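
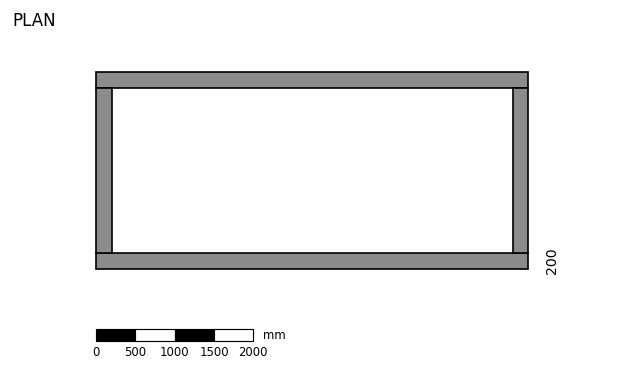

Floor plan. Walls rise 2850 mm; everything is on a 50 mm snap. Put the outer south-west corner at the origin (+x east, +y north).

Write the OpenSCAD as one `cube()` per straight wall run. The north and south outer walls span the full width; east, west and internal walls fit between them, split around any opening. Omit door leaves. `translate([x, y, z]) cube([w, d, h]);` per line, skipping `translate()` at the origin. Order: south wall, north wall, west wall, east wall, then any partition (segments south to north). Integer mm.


cube([5500, 200, 2850]);
translate([0, 2300, 0]) cube([5500, 200, 2850]);
translate([0, 200, 0]) cube([200, 2100, 2850]);
translate([5300, 200, 0]) cube([200, 2100, 2850]);


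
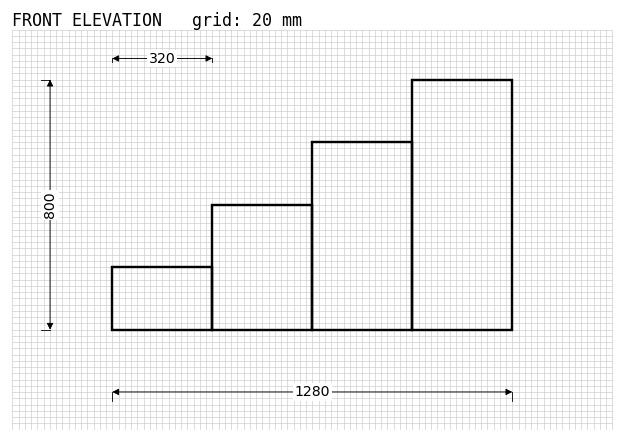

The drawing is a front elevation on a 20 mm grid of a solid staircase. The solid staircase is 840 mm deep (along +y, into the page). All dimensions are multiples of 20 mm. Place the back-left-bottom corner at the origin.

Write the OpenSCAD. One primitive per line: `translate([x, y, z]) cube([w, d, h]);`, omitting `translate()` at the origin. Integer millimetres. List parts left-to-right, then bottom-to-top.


cube([320, 840, 200]);
translate([320, 0, 0]) cube([320, 840, 400]);
translate([640, 0, 0]) cube([320, 840, 600]);
translate([960, 0, 0]) cube([320, 840, 800]);


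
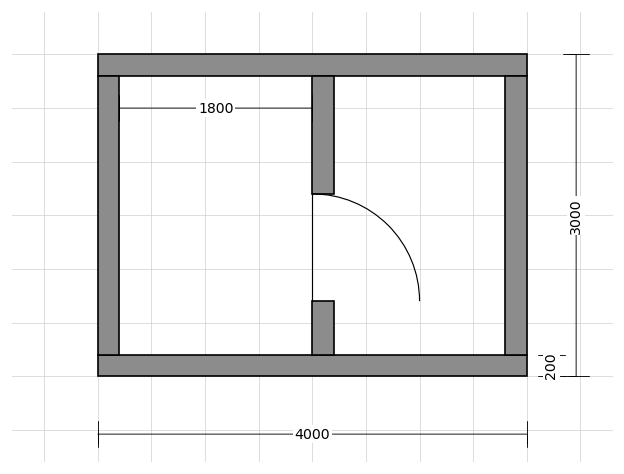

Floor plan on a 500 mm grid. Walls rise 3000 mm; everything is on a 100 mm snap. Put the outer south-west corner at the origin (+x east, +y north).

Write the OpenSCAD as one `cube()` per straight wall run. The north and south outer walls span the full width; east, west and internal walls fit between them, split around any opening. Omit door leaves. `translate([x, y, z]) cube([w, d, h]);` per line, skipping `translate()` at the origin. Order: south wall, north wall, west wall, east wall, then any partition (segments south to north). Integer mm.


cube([4000, 200, 3000]);
translate([0, 2800, 0]) cube([4000, 200, 3000]);
translate([0, 200, 0]) cube([200, 2600, 3000]);
translate([3800, 200, 0]) cube([200, 2600, 3000]);
translate([2000, 200, 0]) cube([200, 500, 3000]);
translate([2000, 1700, 0]) cube([200, 1100, 3000]);


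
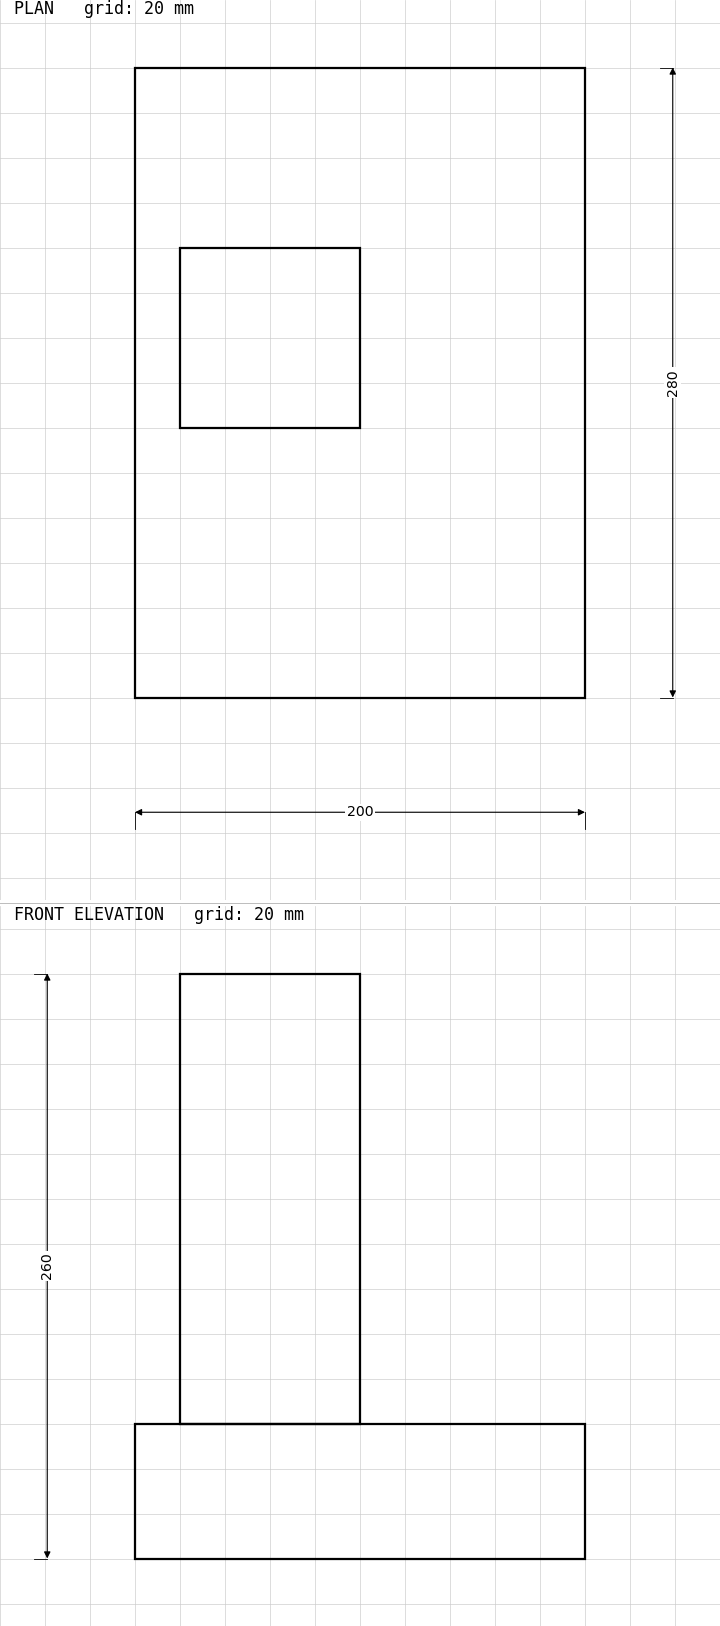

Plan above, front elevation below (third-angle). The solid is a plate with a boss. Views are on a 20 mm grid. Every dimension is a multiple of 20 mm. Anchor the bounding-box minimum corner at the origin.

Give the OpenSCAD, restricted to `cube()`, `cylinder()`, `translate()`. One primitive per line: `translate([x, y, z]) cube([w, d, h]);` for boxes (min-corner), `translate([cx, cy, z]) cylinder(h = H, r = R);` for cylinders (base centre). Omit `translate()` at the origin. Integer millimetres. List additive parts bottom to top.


cube([200, 280, 60]);
translate([20, 120, 60]) cube([80, 80, 200]);


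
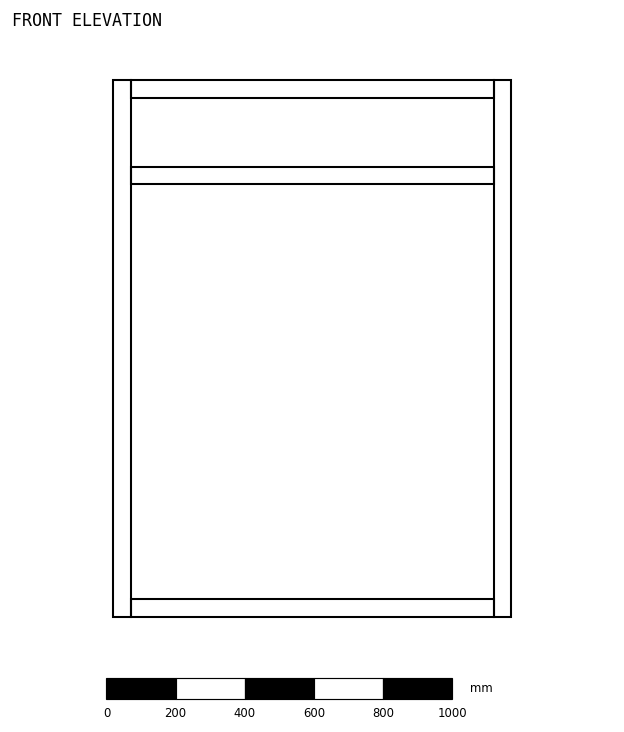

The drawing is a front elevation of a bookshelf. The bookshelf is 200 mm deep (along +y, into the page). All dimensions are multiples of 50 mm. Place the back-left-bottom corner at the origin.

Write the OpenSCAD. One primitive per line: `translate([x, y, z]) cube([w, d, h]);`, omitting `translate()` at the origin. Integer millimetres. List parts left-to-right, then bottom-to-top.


cube([50, 200, 1550]);
translate([50, 0, 0]) cube([1050, 200, 50]);
translate([50, 0, 1250]) cube([1050, 200, 50]);
translate([50, 0, 1500]) cube([1050, 200, 50]);
translate([1100, 0, 0]) cube([50, 200, 1550]);


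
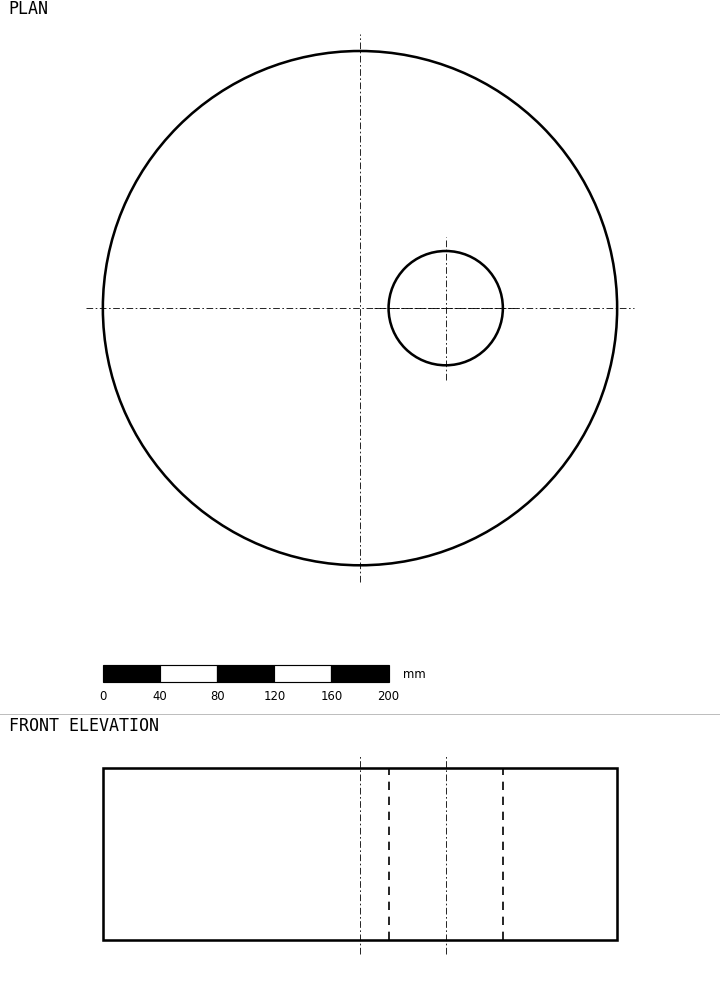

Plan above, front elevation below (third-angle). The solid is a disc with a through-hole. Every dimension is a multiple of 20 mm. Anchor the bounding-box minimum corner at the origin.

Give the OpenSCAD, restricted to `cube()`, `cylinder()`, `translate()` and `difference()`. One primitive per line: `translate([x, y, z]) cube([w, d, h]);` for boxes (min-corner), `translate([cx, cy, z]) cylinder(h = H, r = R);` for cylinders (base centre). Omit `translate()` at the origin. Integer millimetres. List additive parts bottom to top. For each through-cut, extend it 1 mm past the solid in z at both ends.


difference() {
  translate([180, 180, 0]) cylinder(h = 120, r = 180);
  translate([240, 180, -1]) cylinder(h = 122, r = 40);
}


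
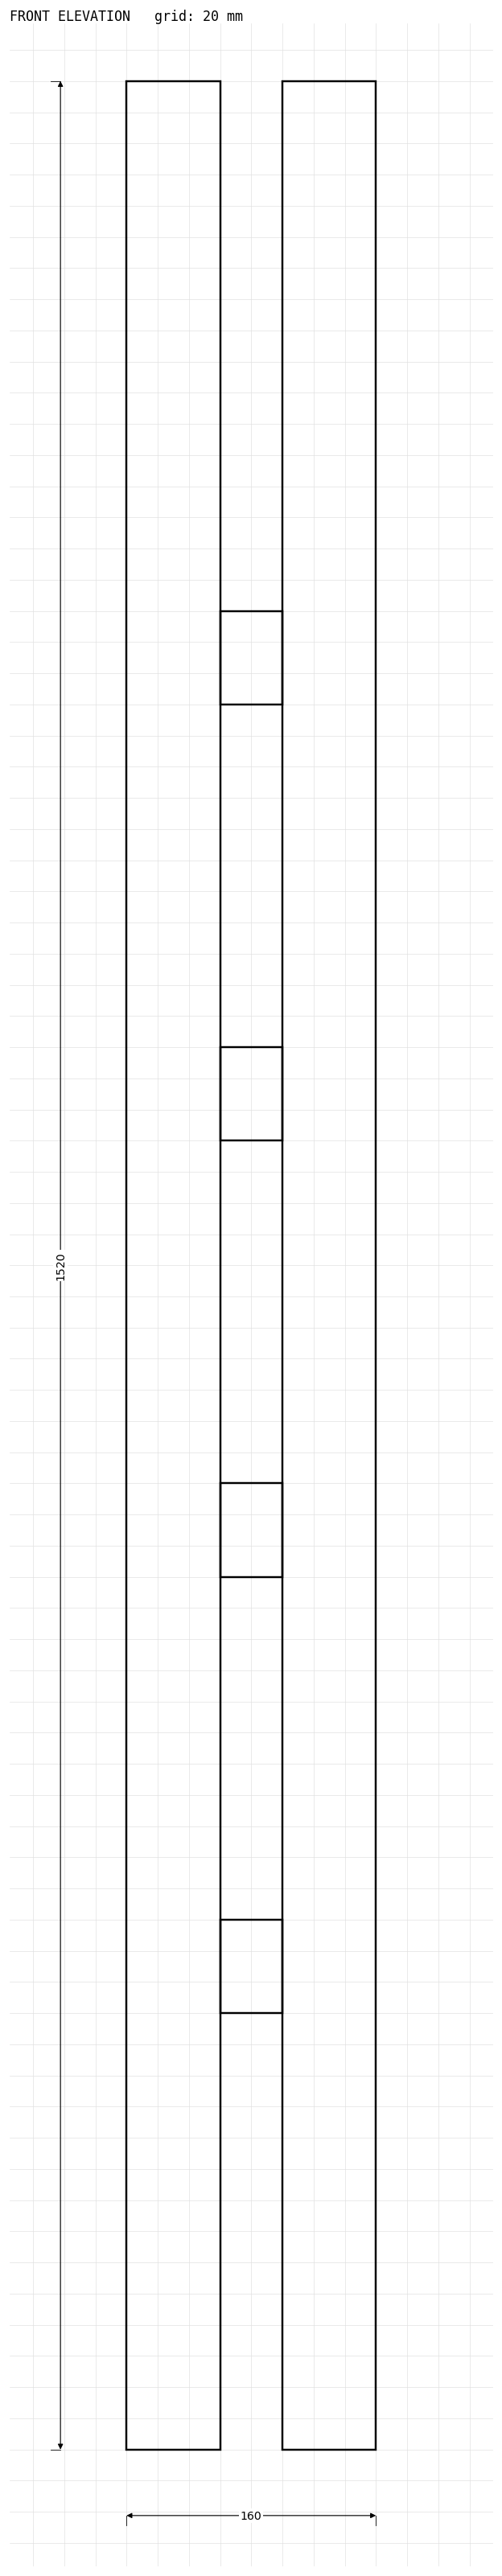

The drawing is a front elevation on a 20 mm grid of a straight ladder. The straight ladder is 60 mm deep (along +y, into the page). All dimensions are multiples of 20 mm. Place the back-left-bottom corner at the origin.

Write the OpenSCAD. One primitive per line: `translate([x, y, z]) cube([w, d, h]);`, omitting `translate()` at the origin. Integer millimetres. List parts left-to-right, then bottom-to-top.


cube([60, 60, 1520]);
translate([60, 0, 280]) cube([40, 60, 60]);
translate([60, 0, 560]) cube([40, 60, 60]);
translate([60, 0, 840]) cube([40, 60, 60]);
translate([60, 0, 1120]) cube([40, 60, 60]);
translate([100, 0, 0]) cube([60, 60, 1520]);


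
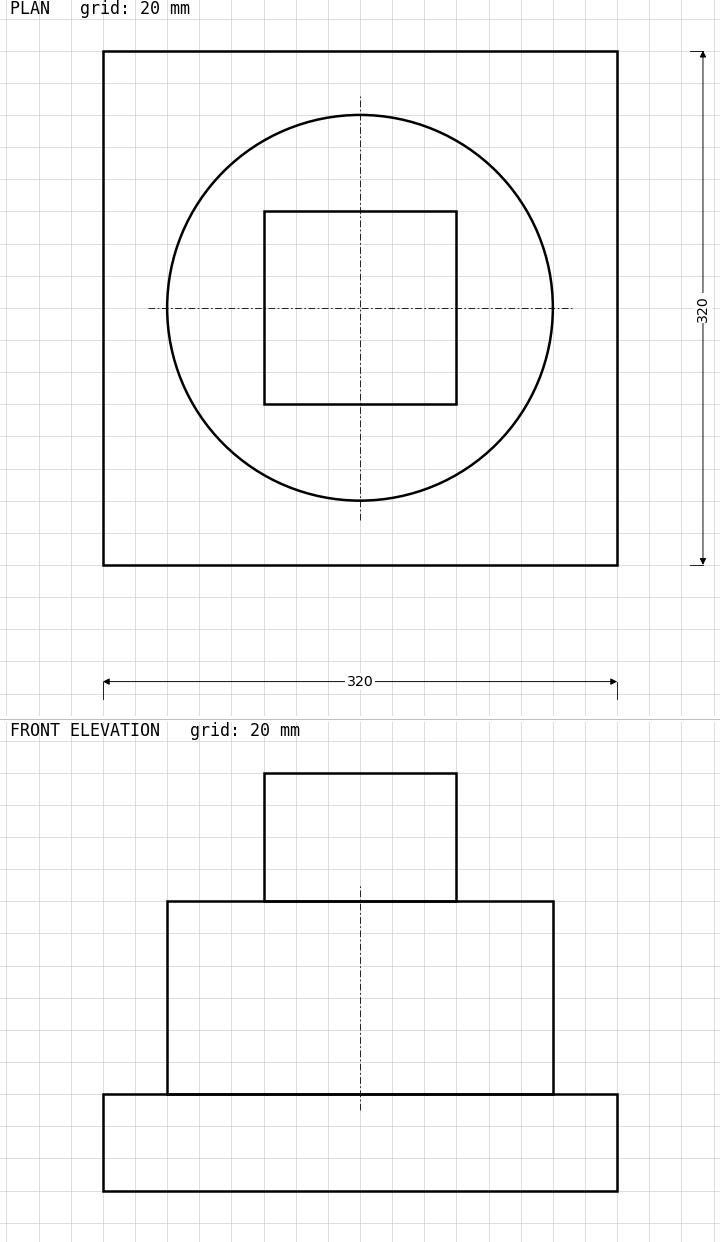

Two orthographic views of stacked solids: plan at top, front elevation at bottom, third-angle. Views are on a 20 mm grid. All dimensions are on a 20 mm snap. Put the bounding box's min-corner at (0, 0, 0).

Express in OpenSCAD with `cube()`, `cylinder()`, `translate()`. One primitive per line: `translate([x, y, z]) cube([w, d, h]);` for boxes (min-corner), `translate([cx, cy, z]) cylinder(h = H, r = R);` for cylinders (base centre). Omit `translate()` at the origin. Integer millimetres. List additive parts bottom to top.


cube([320, 320, 60]);
translate([160, 160, 60]) cylinder(h = 120, r = 120);
translate([100, 100, 180]) cube([120, 120, 80]);


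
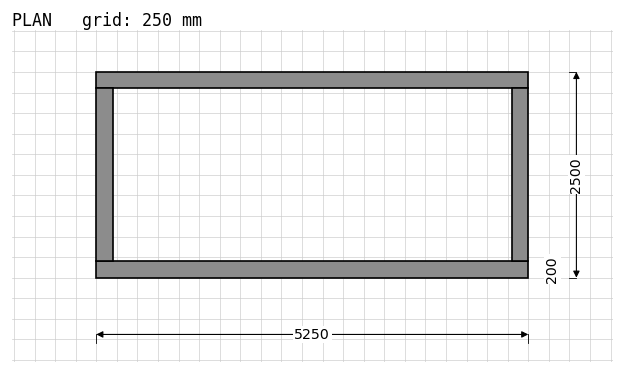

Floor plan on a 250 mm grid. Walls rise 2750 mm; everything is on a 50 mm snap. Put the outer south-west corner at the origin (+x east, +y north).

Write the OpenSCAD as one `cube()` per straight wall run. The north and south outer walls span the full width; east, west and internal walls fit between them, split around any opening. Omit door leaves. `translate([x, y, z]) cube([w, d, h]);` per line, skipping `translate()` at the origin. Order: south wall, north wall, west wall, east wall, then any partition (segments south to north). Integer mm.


cube([5250, 200, 2750]);
translate([0, 2300, 0]) cube([5250, 200, 2750]);
translate([0, 200, 0]) cube([200, 2100, 2750]);
translate([5050, 200, 0]) cube([200, 2100, 2750]);


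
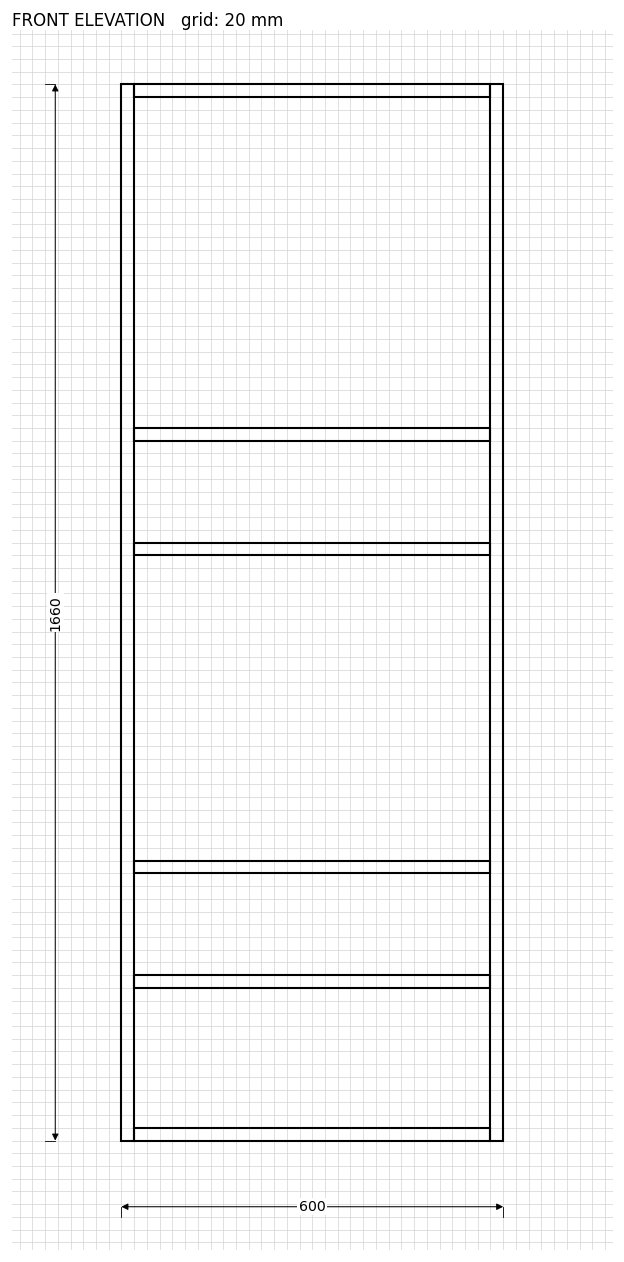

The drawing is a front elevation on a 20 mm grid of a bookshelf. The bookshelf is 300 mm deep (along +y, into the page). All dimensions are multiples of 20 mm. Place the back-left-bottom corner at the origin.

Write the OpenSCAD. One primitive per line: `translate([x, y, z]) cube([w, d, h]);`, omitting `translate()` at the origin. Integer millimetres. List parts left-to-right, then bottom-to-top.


cube([20, 300, 1660]);
translate([20, 0, 0]) cube([560, 300, 20]);
translate([20, 0, 240]) cube([560, 300, 20]);
translate([20, 0, 420]) cube([560, 300, 20]);
translate([20, 0, 920]) cube([560, 300, 20]);
translate([20, 0, 1100]) cube([560, 300, 20]);
translate([20, 0, 1640]) cube([560, 300, 20]);
translate([580, 0, 0]) cube([20, 300, 1660]);


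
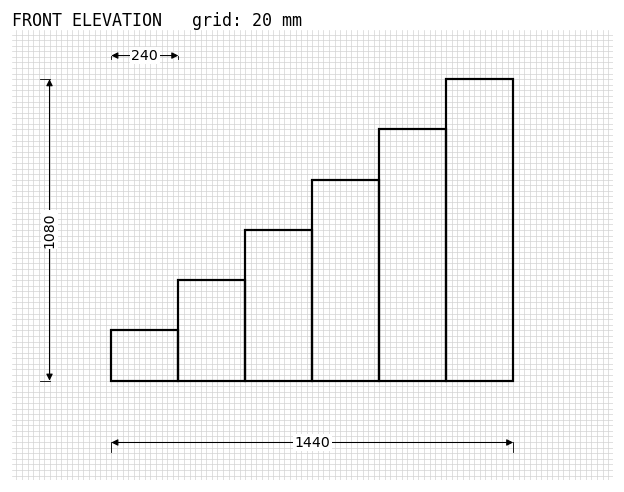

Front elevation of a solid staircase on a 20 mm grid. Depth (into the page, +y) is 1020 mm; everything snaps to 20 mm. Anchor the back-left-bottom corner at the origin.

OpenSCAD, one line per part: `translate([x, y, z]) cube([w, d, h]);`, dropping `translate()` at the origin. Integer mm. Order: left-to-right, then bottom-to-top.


cube([240, 1020, 180]);
translate([240, 0, 0]) cube([240, 1020, 360]);
translate([480, 0, 0]) cube([240, 1020, 540]);
translate([720, 0, 0]) cube([240, 1020, 720]);
translate([960, 0, 0]) cube([240, 1020, 900]);
translate([1200, 0, 0]) cube([240, 1020, 1080]);


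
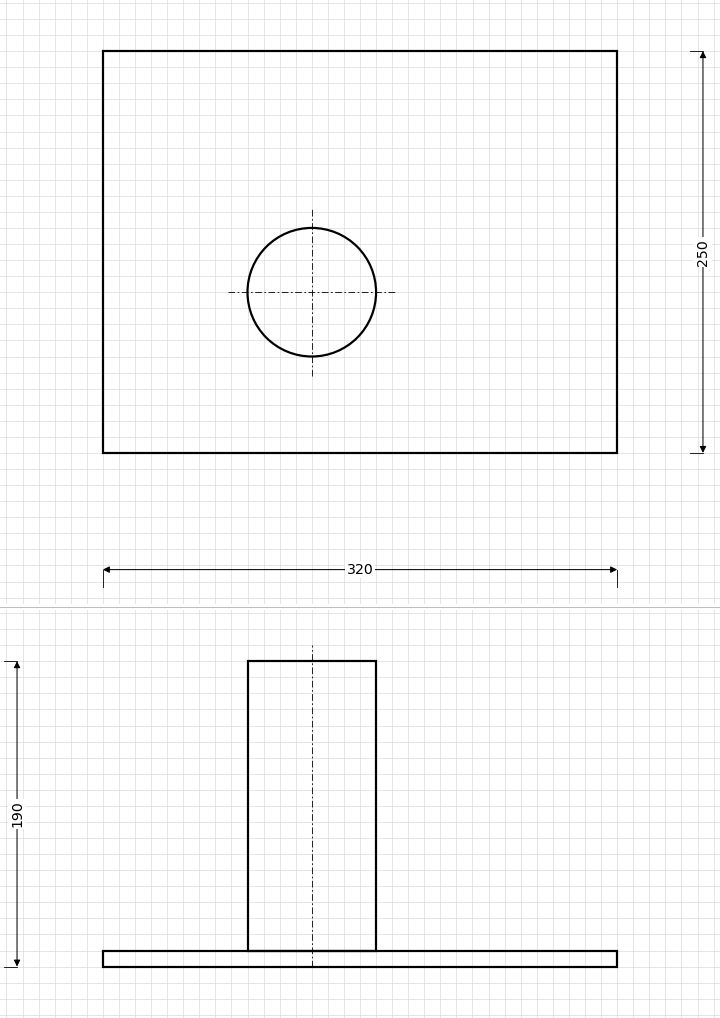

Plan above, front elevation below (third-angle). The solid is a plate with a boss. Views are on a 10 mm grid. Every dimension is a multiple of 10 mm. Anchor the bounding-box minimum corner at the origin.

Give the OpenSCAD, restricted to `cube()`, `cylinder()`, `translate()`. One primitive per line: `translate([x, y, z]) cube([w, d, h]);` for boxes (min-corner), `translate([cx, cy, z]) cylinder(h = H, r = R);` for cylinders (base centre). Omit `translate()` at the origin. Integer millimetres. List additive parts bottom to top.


cube([320, 250, 10]);
translate([130, 100, 10]) cylinder(h = 180, r = 40);


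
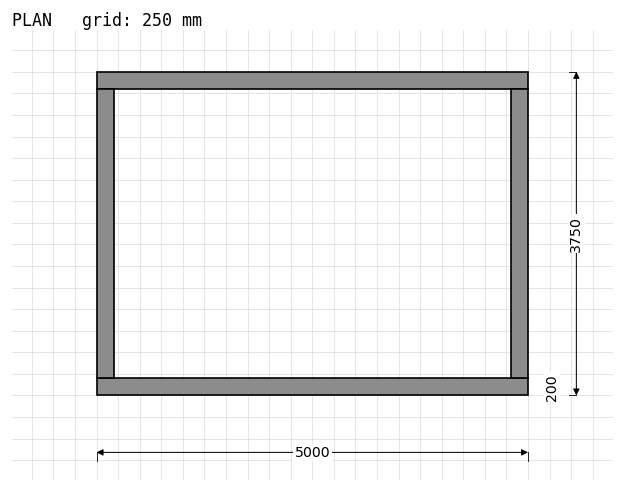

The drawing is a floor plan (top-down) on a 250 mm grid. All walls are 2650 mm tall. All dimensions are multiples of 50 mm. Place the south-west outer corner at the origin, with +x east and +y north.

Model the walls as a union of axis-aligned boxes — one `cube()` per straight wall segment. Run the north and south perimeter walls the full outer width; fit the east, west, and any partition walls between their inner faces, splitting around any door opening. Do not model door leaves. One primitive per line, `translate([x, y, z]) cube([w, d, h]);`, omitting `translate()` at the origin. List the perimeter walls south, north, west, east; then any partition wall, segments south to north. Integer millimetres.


cube([5000, 200, 2650]);
translate([0, 3550, 0]) cube([5000, 200, 2650]);
translate([0, 200, 0]) cube([200, 3350, 2650]);
translate([4800, 200, 0]) cube([200, 3350, 2650]);


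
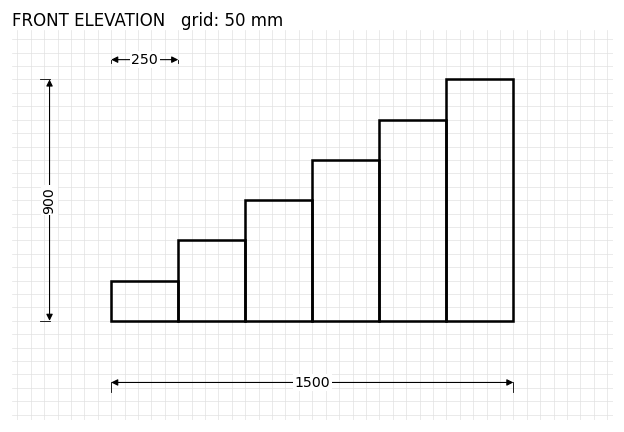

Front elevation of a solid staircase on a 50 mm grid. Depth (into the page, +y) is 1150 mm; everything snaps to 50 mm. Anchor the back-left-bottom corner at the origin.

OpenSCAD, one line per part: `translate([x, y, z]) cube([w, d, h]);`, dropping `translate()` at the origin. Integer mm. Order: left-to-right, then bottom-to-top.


cube([250, 1150, 150]);
translate([250, 0, 0]) cube([250, 1150, 300]);
translate([500, 0, 0]) cube([250, 1150, 450]);
translate([750, 0, 0]) cube([250, 1150, 600]);
translate([1000, 0, 0]) cube([250, 1150, 750]);
translate([1250, 0, 0]) cube([250, 1150, 900]);


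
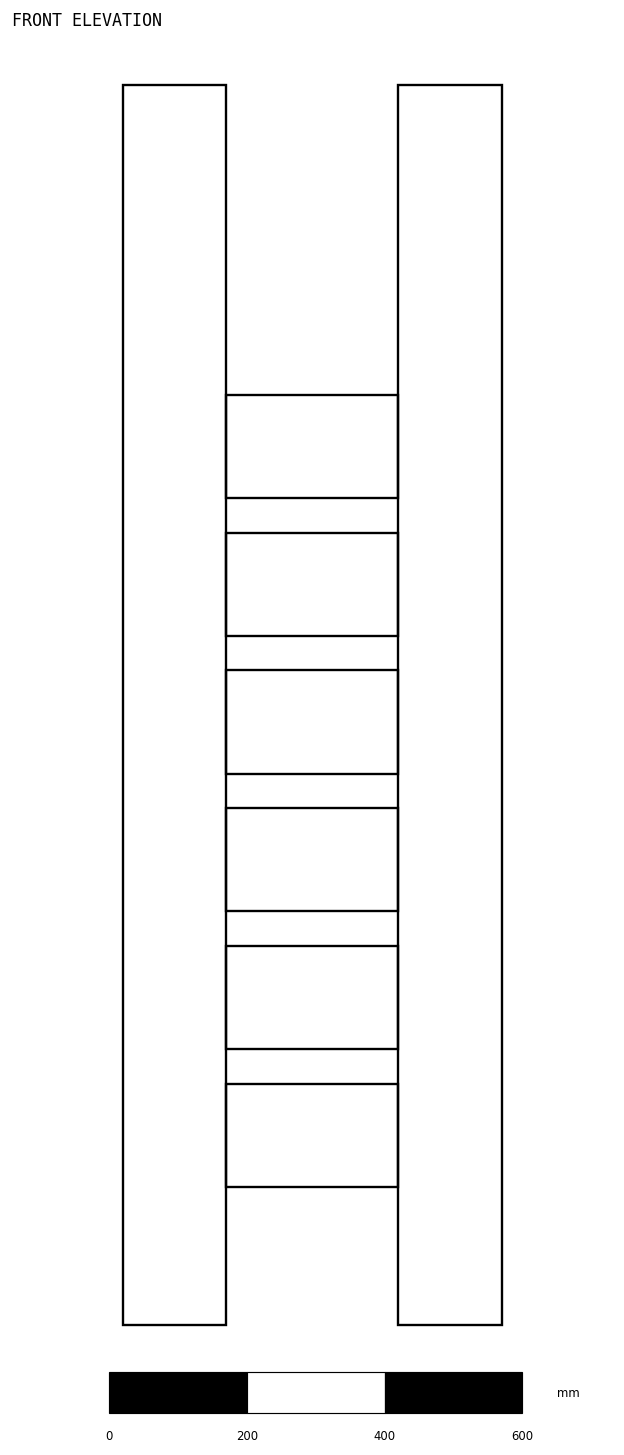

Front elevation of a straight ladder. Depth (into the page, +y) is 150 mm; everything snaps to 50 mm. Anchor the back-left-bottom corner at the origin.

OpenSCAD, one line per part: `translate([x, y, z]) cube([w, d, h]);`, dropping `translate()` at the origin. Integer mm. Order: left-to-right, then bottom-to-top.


cube([150, 150, 1800]);
translate([150, 0, 200]) cube([250, 150, 150]);
translate([150, 0, 400]) cube([250, 150, 150]);
translate([150, 0, 600]) cube([250, 150, 150]);
translate([150, 0, 800]) cube([250, 150, 150]);
translate([150, 0, 1000]) cube([250, 150, 150]);
translate([150, 0, 1200]) cube([250, 150, 150]);
translate([400, 0, 0]) cube([150, 150, 1800]);


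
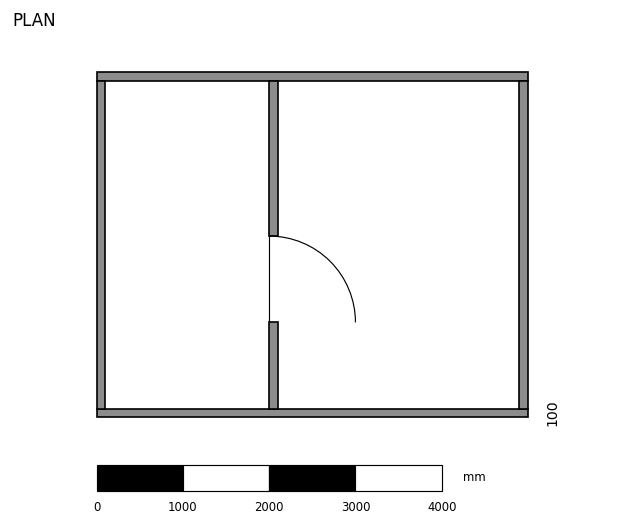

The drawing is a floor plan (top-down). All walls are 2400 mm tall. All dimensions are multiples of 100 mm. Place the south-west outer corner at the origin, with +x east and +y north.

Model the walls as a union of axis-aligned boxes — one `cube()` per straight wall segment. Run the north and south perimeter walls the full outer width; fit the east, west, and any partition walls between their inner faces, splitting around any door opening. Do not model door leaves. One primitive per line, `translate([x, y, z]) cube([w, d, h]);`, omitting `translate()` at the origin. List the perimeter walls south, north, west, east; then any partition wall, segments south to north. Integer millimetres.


cube([5000, 100, 2400]);
translate([0, 3900, 0]) cube([5000, 100, 2400]);
translate([0, 100, 0]) cube([100, 3800, 2400]);
translate([4900, 100, 0]) cube([100, 3800, 2400]);
translate([2000, 100, 0]) cube([100, 1000, 2400]);
translate([2000, 2100, 0]) cube([100, 1800, 2400]);


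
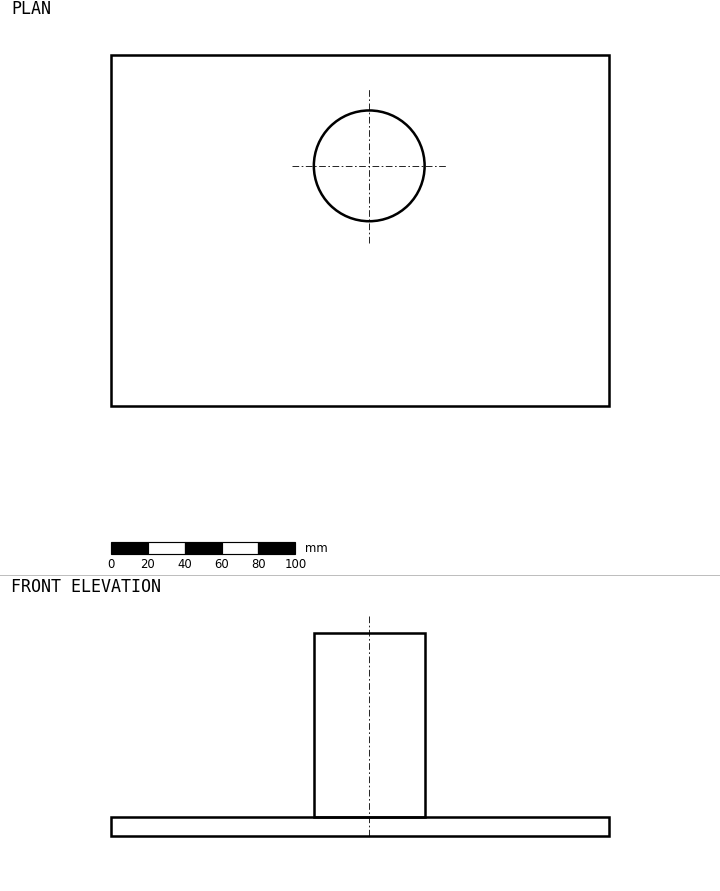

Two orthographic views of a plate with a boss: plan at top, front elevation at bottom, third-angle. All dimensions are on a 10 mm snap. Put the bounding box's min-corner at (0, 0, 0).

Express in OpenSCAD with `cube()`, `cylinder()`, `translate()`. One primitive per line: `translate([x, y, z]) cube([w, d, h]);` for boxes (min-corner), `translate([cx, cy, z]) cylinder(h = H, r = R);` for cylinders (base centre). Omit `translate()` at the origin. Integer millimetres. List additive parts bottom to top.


cube([270, 190, 10]);
translate([140, 130, 10]) cylinder(h = 100, r = 30);


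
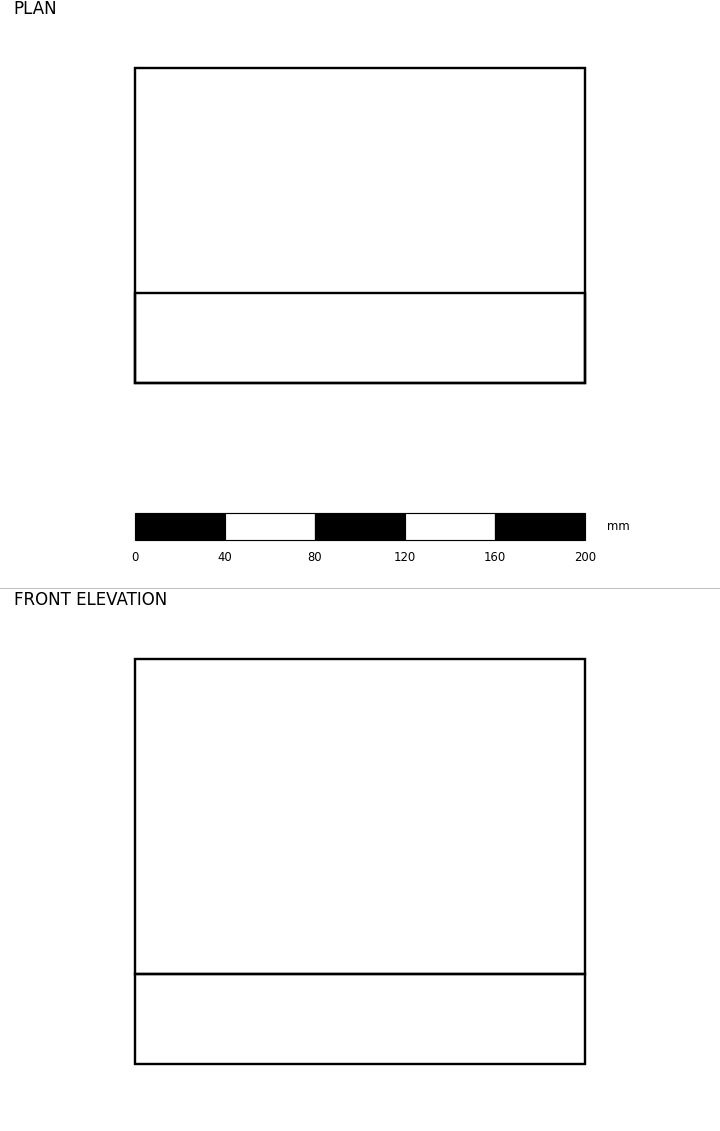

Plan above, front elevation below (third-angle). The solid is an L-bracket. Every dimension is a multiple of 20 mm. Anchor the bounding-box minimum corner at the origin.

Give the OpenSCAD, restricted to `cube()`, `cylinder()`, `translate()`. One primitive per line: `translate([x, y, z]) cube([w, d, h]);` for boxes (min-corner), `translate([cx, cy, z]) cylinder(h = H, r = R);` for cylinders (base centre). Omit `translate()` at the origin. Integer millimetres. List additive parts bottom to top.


cube([200, 140, 40]);
translate([0, 0, 40]) cube([200, 40, 140]);


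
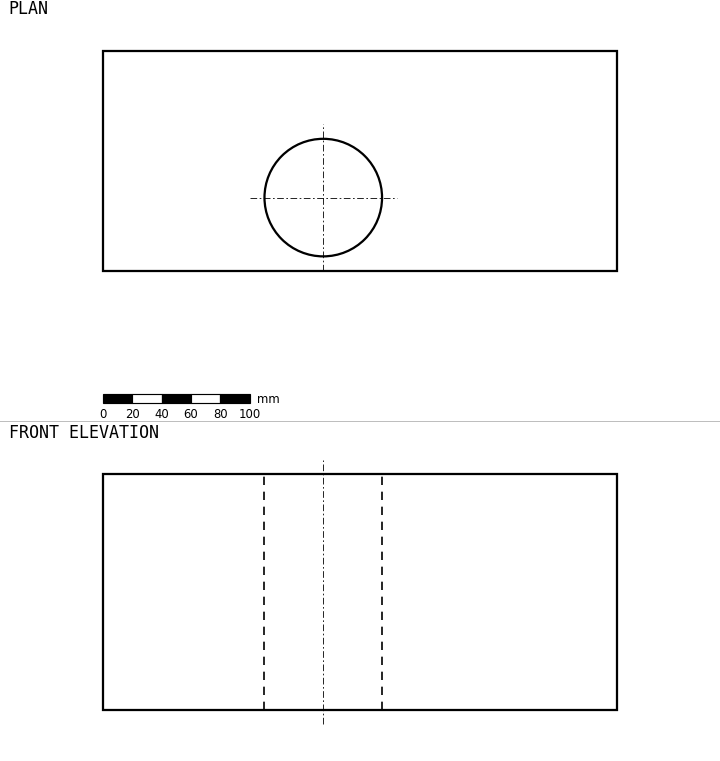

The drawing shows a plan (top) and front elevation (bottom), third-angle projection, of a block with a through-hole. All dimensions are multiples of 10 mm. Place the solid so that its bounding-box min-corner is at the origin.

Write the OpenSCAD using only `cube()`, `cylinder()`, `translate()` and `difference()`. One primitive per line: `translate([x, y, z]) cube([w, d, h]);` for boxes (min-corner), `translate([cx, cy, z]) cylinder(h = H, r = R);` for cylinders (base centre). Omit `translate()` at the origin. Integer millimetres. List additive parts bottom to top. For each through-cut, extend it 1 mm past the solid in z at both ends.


difference() {
  cube([350, 150, 160]);
  translate([150, 50, -1]) cylinder(h = 162, r = 40);
}


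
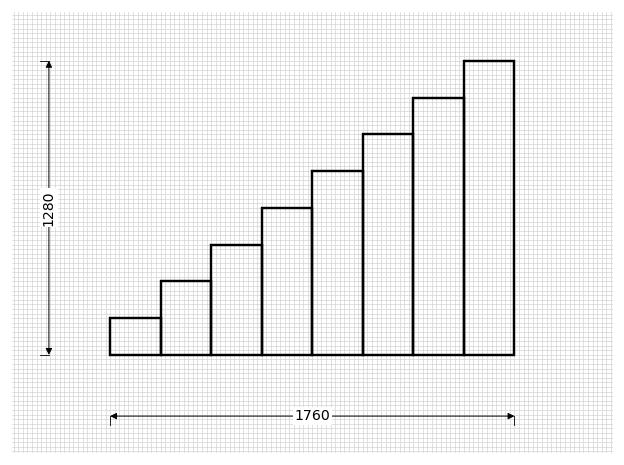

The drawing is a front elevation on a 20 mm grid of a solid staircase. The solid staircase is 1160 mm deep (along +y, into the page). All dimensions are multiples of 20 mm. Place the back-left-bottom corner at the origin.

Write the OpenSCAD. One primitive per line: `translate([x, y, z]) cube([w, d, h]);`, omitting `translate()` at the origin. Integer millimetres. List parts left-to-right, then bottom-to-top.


cube([220, 1160, 160]);
translate([220, 0, 0]) cube([220, 1160, 320]);
translate([440, 0, 0]) cube([220, 1160, 480]);
translate([660, 0, 0]) cube([220, 1160, 640]);
translate([880, 0, 0]) cube([220, 1160, 800]);
translate([1100, 0, 0]) cube([220, 1160, 960]);
translate([1320, 0, 0]) cube([220, 1160, 1120]);
translate([1540, 0, 0]) cube([220, 1160, 1280]);


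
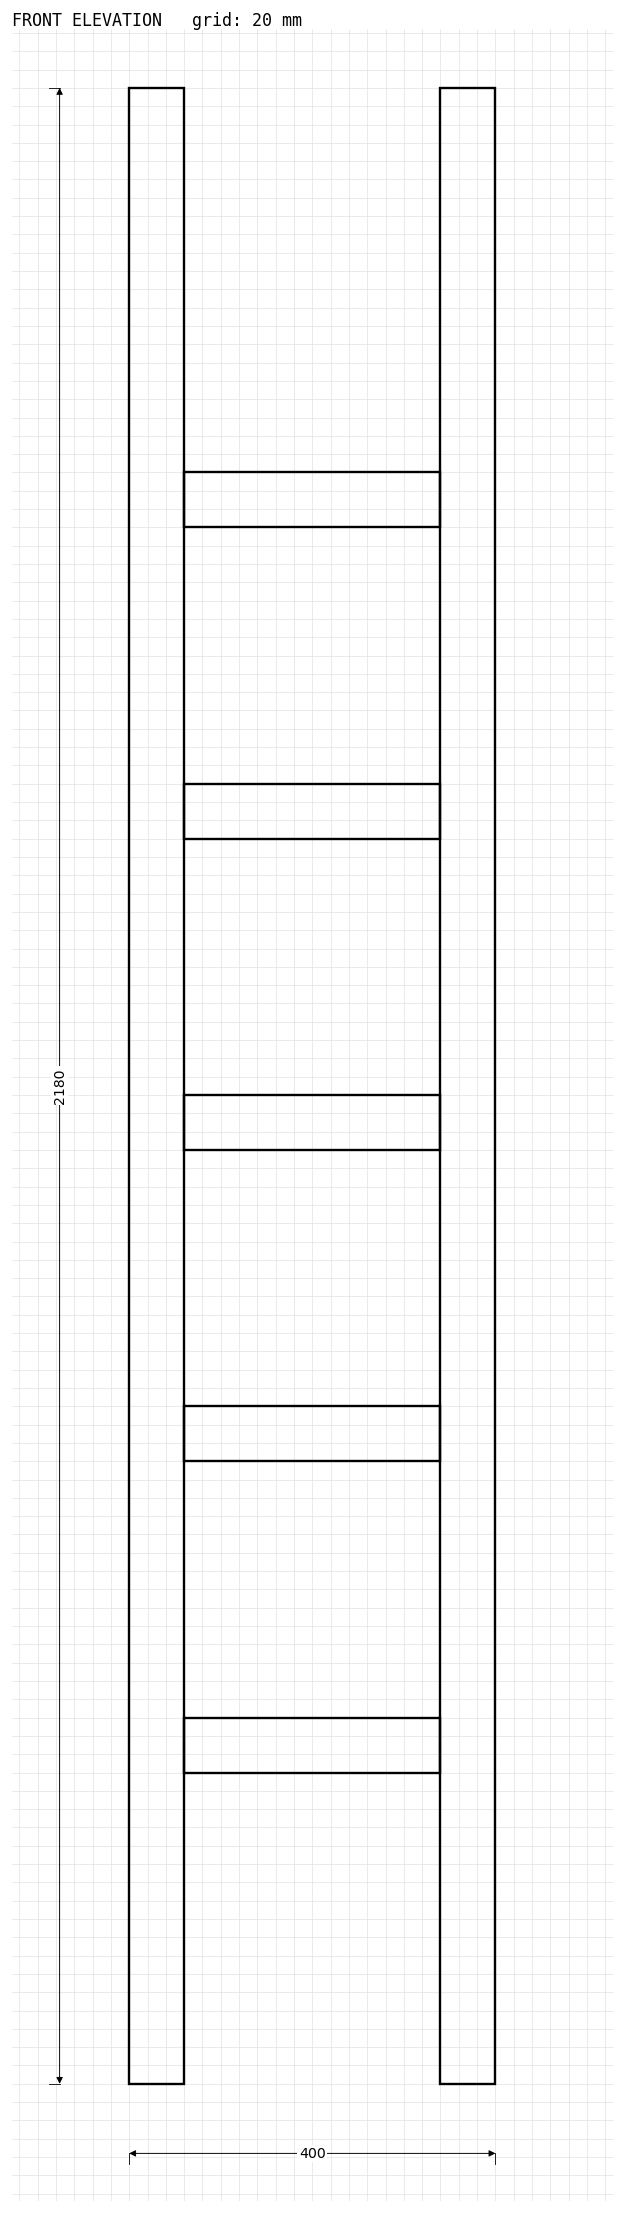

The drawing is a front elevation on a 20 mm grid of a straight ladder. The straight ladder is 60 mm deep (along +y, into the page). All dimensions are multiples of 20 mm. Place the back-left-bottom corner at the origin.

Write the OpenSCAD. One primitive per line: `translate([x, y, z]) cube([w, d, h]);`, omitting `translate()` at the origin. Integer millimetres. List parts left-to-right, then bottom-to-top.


cube([60, 60, 2180]);
translate([60, 0, 340]) cube([280, 60, 60]);
translate([60, 0, 680]) cube([280, 60, 60]);
translate([60, 0, 1020]) cube([280, 60, 60]);
translate([60, 0, 1360]) cube([280, 60, 60]);
translate([60, 0, 1700]) cube([280, 60, 60]);
translate([340, 0, 0]) cube([60, 60, 2180]);


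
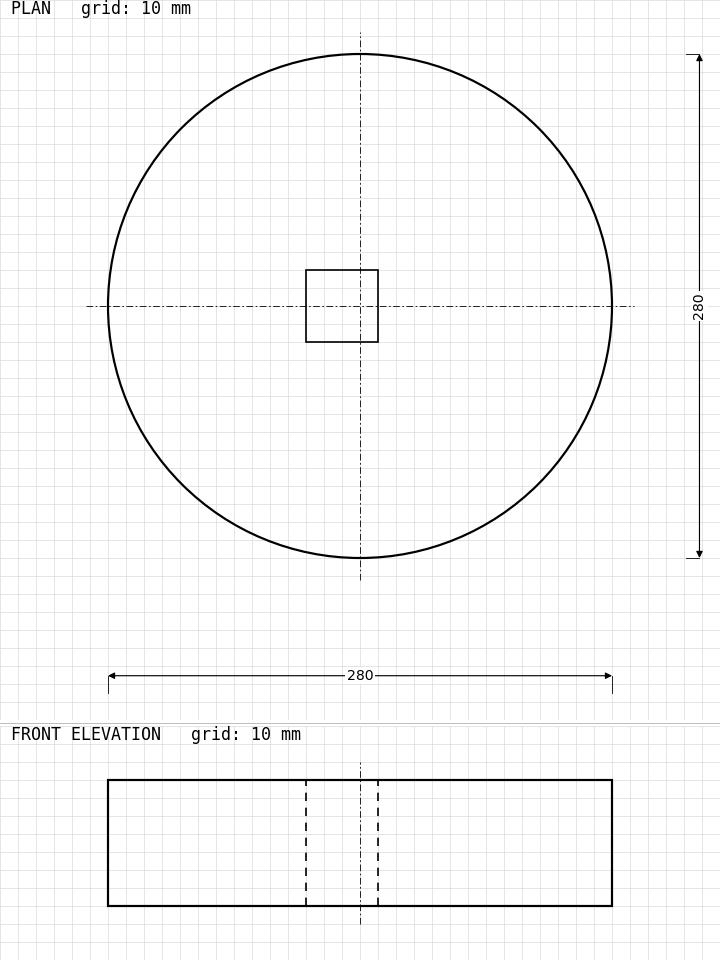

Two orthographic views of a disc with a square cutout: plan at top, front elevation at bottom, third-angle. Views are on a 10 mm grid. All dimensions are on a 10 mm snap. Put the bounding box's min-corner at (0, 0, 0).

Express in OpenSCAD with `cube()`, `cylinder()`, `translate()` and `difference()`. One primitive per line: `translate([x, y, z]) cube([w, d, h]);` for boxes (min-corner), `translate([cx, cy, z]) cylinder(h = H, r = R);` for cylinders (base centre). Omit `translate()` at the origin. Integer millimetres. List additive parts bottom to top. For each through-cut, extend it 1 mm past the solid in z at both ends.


difference() {
  translate([140, 140, 0]) cylinder(h = 70, r = 140);
  translate([110, 120, -1]) cube([40, 40, 72]);
}


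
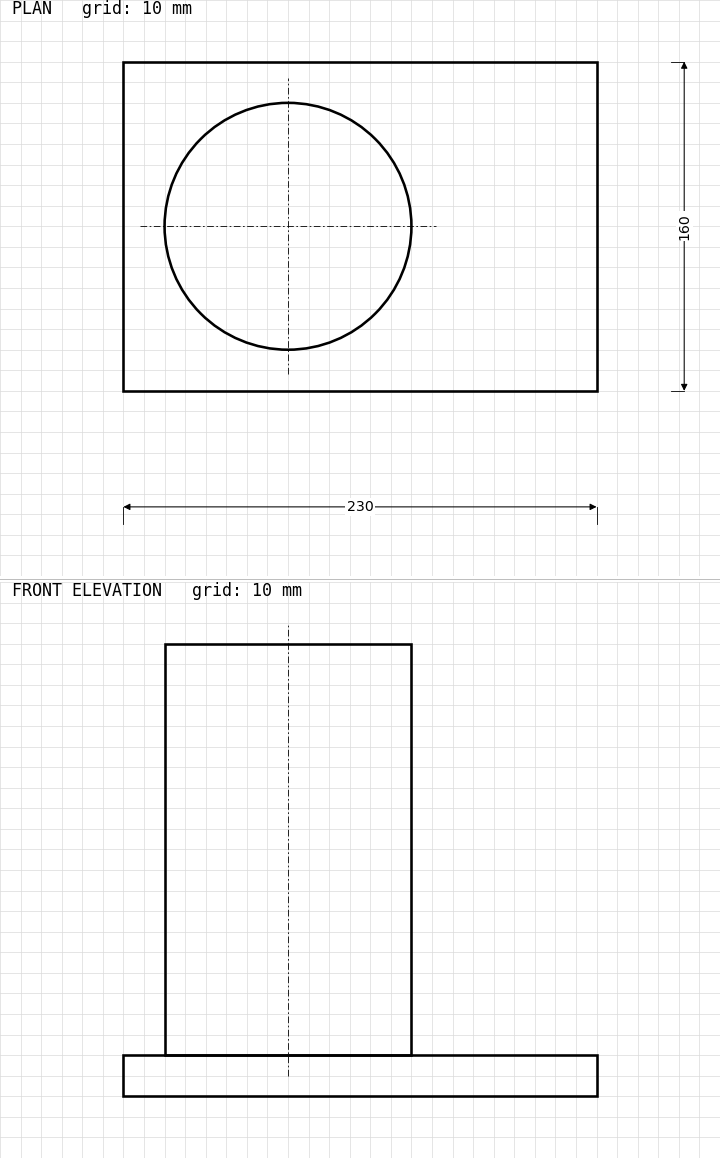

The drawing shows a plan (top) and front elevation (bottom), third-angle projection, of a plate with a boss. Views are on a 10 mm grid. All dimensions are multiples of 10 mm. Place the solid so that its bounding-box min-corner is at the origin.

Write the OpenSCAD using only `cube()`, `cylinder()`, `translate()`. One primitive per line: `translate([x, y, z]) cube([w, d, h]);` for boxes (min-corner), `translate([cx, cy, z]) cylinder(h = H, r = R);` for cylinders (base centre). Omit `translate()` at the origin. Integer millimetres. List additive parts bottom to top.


cube([230, 160, 20]);
translate([80, 80, 20]) cylinder(h = 200, r = 60);


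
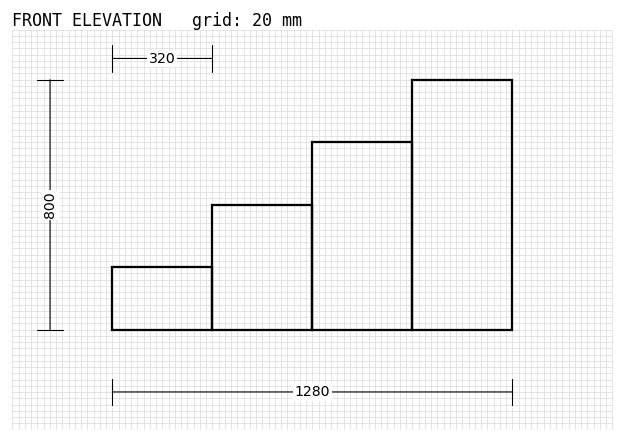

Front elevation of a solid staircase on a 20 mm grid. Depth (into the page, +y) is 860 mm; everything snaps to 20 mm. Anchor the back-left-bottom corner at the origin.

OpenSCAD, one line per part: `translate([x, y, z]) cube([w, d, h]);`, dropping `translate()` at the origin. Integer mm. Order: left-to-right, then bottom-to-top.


cube([320, 860, 200]);
translate([320, 0, 0]) cube([320, 860, 400]);
translate([640, 0, 0]) cube([320, 860, 600]);
translate([960, 0, 0]) cube([320, 860, 800]);


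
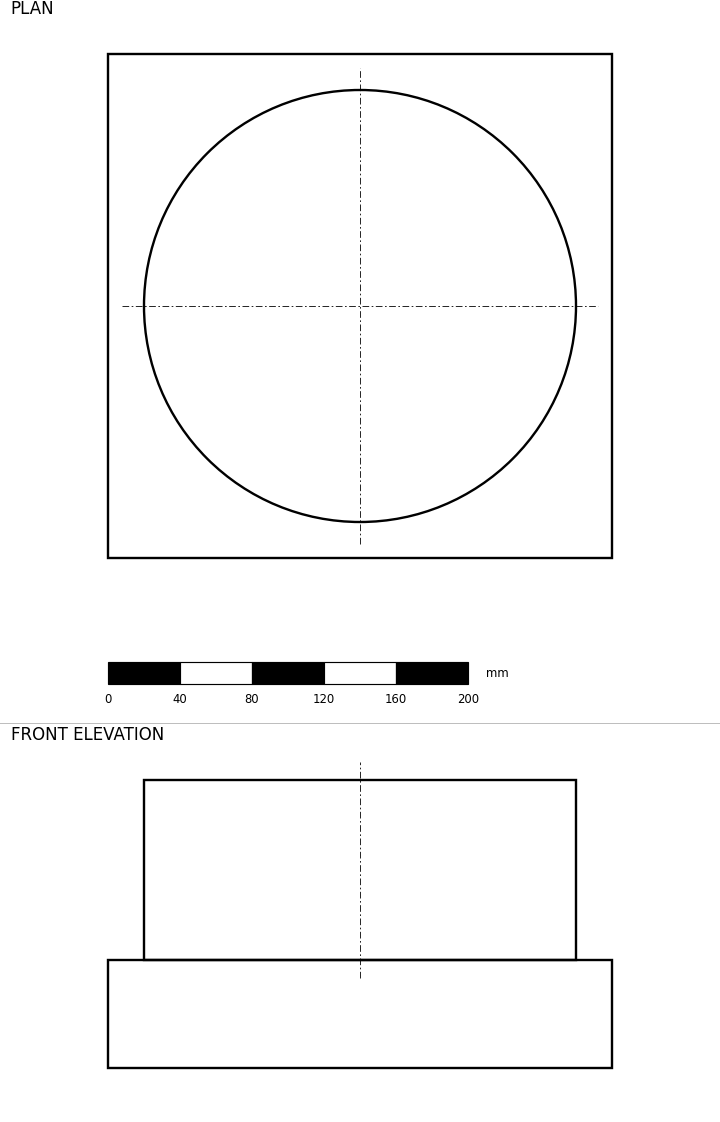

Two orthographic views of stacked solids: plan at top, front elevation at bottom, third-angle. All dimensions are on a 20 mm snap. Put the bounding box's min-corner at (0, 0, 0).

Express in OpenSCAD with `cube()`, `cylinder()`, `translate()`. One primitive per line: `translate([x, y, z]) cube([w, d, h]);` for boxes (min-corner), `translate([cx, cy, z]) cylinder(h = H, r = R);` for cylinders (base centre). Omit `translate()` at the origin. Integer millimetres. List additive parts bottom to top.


cube([280, 280, 60]);
translate([140, 140, 60]) cylinder(h = 100, r = 120);


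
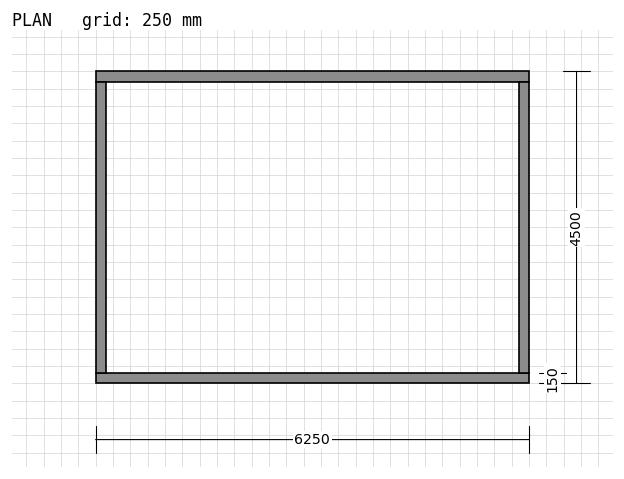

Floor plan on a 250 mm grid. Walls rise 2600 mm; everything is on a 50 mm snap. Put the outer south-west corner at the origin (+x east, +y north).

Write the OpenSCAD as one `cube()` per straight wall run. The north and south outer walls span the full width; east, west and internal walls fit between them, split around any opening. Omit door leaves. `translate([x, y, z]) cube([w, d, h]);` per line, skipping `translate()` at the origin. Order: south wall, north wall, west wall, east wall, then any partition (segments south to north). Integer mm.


cube([6250, 150, 2600]);
translate([0, 4350, 0]) cube([6250, 150, 2600]);
translate([0, 150, 0]) cube([150, 4200, 2600]);
translate([6100, 150, 0]) cube([150, 4200, 2600]);


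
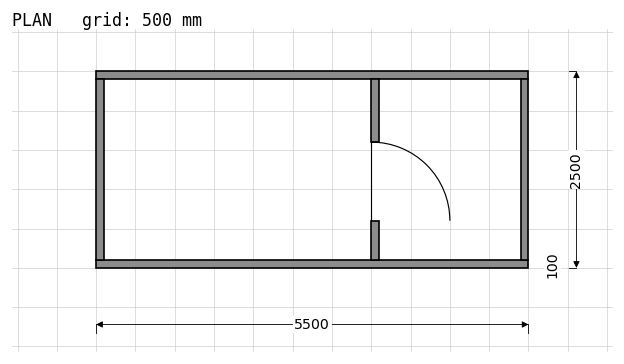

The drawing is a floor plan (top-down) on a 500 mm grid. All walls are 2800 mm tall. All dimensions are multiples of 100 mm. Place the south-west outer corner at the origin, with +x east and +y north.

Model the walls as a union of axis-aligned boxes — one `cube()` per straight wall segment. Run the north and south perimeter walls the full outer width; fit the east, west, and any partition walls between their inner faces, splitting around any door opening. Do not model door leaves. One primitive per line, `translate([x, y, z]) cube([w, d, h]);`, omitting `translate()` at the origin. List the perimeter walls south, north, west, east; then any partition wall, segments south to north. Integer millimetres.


cube([5500, 100, 2800]);
translate([0, 2400, 0]) cube([5500, 100, 2800]);
translate([0, 100, 0]) cube([100, 2300, 2800]);
translate([5400, 100, 0]) cube([100, 2300, 2800]);
translate([3500, 100, 0]) cube([100, 500, 2800]);
translate([3500, 1600, 0]) cube([100, 800, 2800]);


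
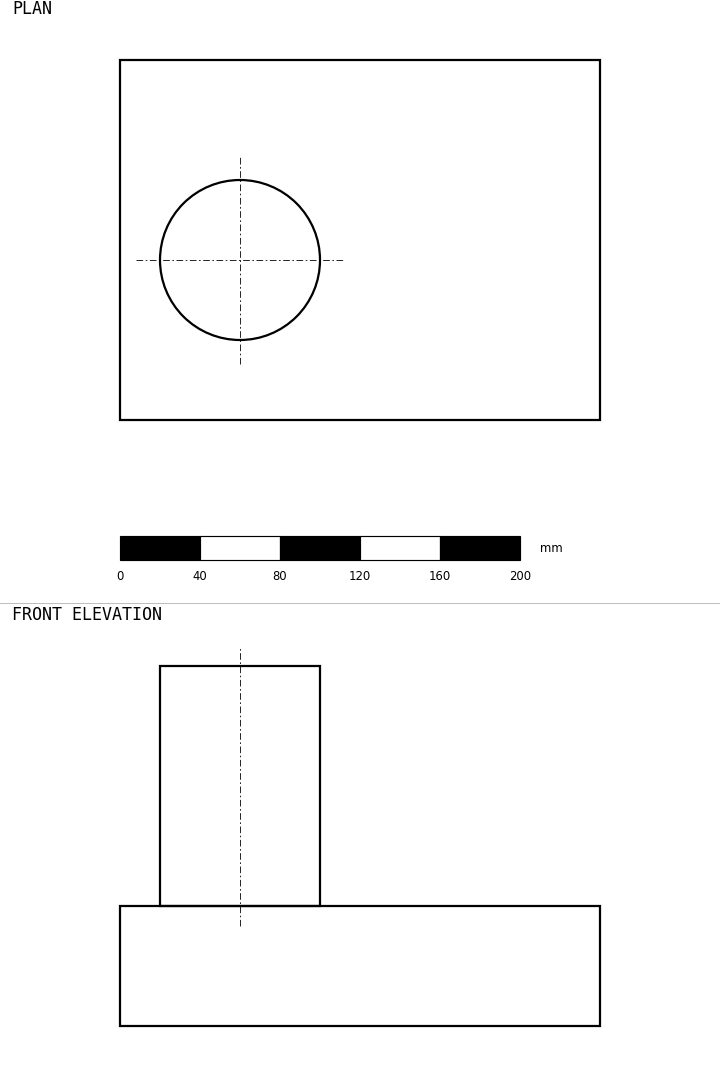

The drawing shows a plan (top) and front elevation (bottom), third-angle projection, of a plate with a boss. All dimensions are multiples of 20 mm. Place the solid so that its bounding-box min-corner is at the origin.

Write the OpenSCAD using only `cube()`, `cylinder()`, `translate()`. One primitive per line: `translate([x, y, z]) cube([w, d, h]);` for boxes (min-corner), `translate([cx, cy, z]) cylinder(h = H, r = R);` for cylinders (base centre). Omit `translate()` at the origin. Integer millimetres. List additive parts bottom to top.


cube([240, 180, 60]);
translate([60, 80, 60]) cylinder(h = 120, r = 40);


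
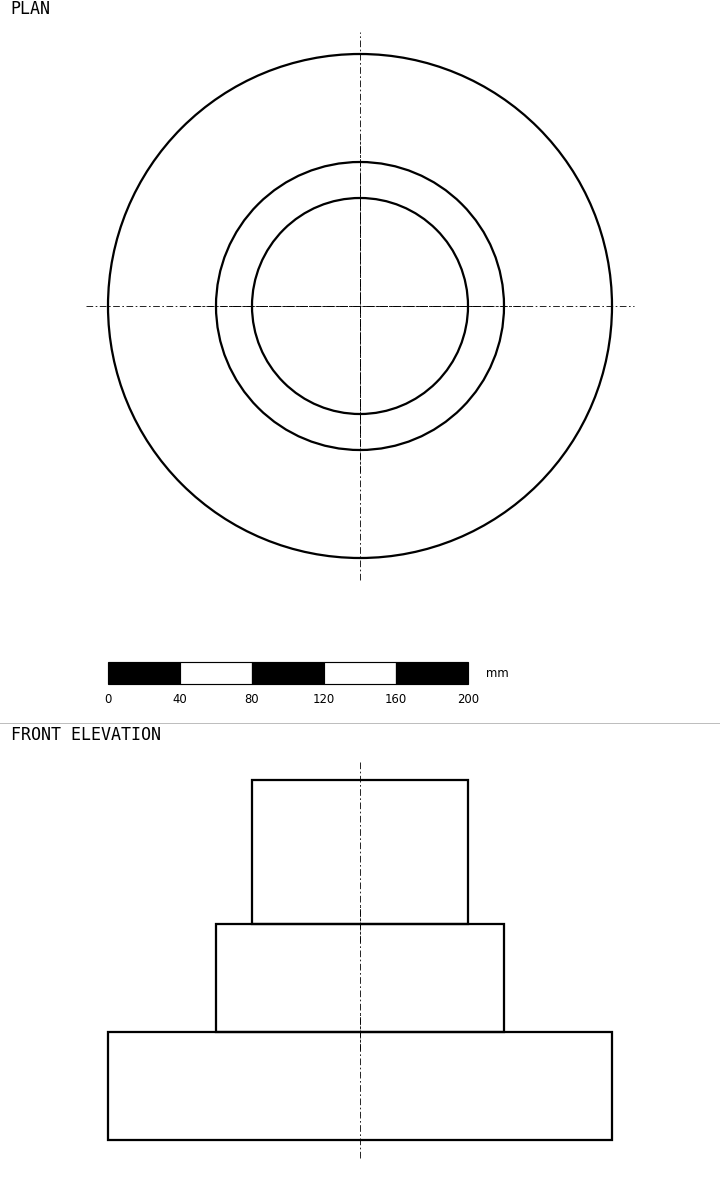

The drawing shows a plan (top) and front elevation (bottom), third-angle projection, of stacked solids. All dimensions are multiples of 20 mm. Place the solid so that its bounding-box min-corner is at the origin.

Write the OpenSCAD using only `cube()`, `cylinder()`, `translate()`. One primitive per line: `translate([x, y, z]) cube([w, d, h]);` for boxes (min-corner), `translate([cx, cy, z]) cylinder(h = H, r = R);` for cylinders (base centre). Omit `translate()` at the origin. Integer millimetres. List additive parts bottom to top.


translate([140, 140, 0]) cylinder(h = 60, r = 140);
translate([140, 140, 60]) cylinder(h = 60, r = 80);
translate([140, 140, 120]) cylinder(h = 80, r = 60);


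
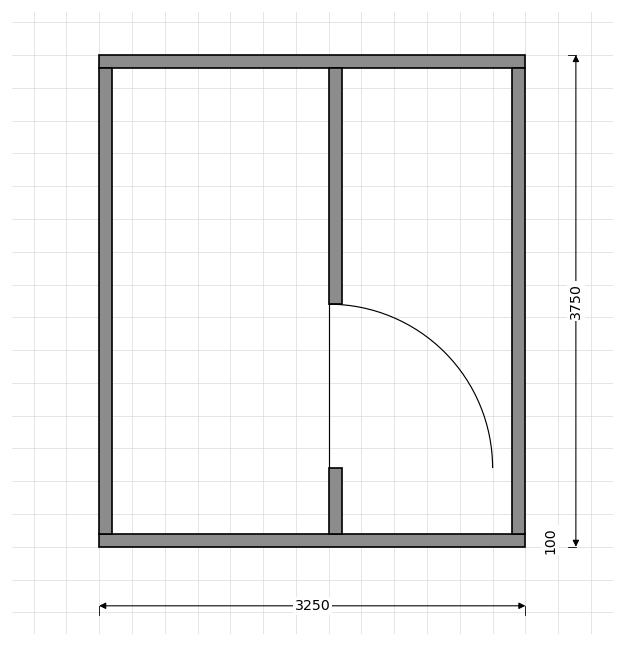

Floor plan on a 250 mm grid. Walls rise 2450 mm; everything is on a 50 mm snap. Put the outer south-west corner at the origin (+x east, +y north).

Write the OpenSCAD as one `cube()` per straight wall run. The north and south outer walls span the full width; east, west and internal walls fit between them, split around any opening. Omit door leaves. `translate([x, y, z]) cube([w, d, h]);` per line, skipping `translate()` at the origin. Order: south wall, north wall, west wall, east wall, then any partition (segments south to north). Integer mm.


cube([3250, 100, 2450]);
translate([0, 3650, 0]) cube([3250, 100, 2450]);
translate([0, 100, 0]) cube([100, 3550, 2450]);
translate([3150, 100, 0]) cube([100, 3550, 2450]);
translate([1750, 100, 0]) cube([100, 500, 2450]);
translate([1750, 1850, 0]) cube([100, 1800, 2450]);


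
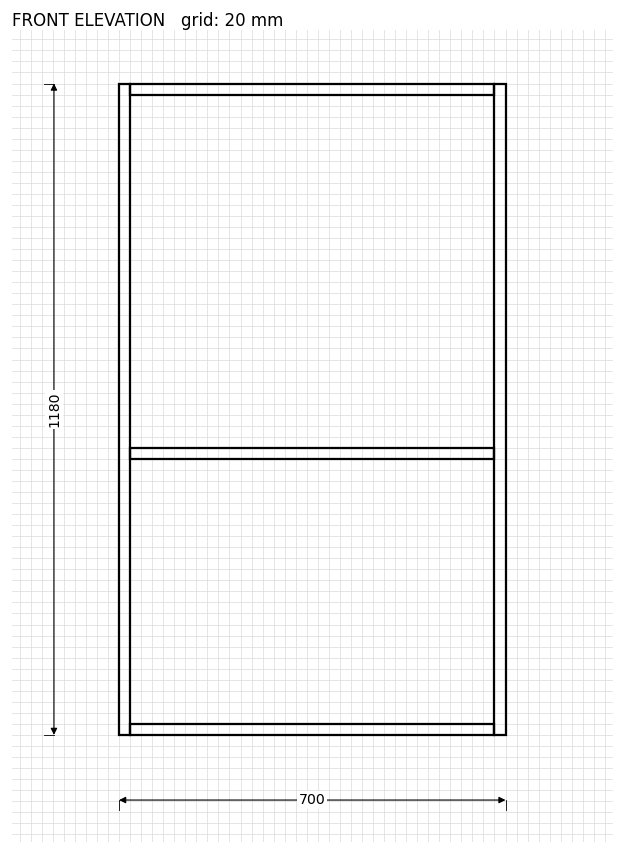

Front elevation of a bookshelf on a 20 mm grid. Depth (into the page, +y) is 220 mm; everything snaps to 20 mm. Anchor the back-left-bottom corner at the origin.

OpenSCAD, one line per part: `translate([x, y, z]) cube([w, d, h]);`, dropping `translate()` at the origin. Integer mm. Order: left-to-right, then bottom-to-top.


cube([20, 220, 1180]);
translate([20, 0, 0]) cube([660, 220, 20]);
translate([20, 0, 500]) cube([660, 220, 20]);
translate([20, 0, 1160]) cube([660, 220, 20]);
translate([680, 0, 0]) cube([20, 220, 1180]);


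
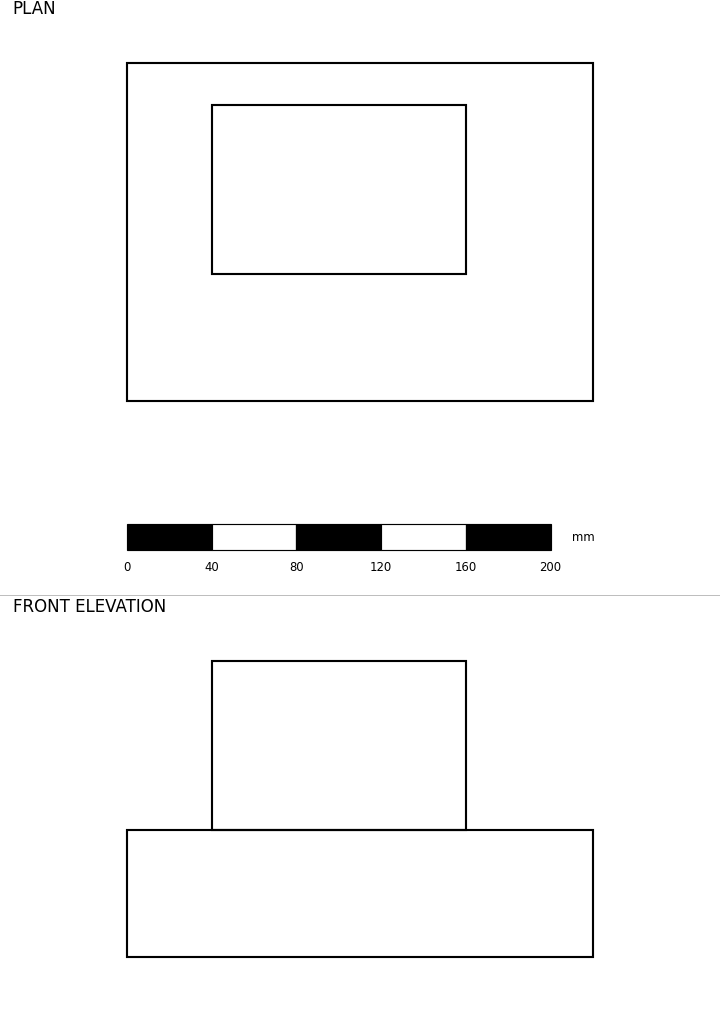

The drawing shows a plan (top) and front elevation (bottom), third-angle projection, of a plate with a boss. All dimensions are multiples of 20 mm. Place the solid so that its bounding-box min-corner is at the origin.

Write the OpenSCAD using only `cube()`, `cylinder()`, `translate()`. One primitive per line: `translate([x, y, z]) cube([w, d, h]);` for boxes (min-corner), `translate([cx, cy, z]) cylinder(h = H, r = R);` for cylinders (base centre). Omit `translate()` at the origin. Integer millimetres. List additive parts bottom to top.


cube([220, 160, 60]);
translate([40, 60, 60]) cube([120, 80, 80]);


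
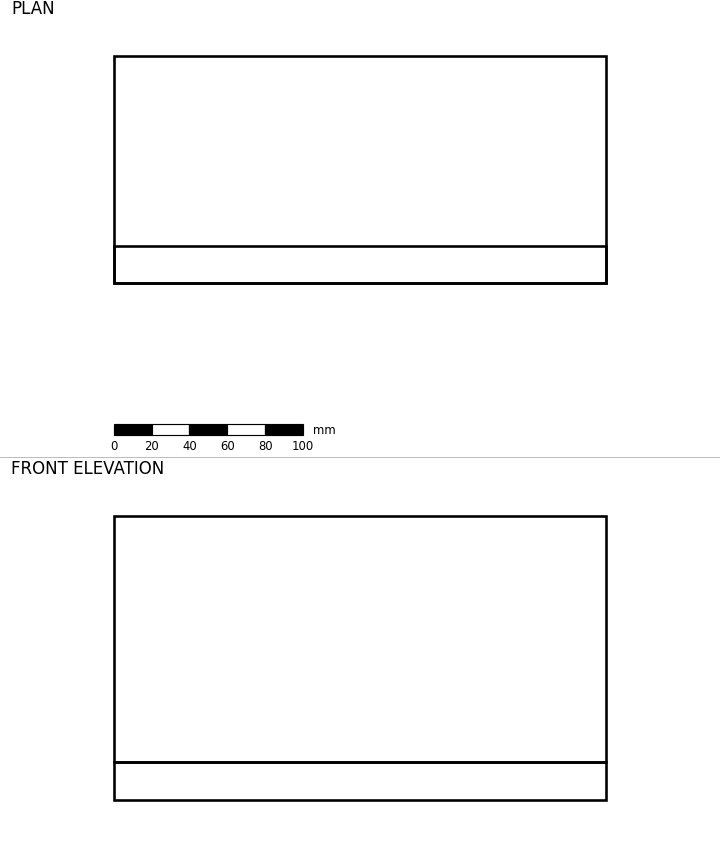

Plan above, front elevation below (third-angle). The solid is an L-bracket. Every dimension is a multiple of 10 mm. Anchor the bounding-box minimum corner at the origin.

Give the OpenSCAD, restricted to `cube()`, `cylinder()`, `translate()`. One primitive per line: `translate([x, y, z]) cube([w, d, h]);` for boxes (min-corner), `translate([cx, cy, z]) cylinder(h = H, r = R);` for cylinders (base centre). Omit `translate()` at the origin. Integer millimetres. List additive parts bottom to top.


cube([260, 120, 20]);
translate([0, 0, 20]) cube([260, 20, 130]);


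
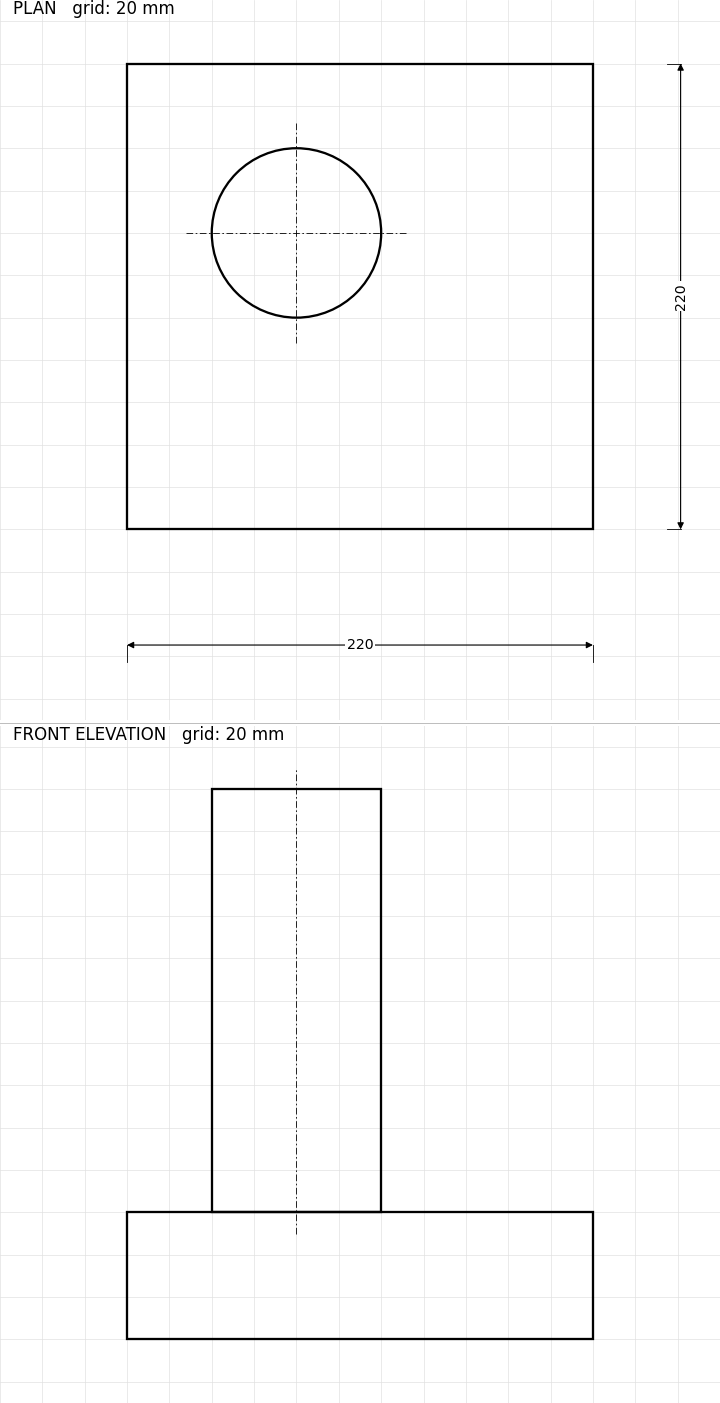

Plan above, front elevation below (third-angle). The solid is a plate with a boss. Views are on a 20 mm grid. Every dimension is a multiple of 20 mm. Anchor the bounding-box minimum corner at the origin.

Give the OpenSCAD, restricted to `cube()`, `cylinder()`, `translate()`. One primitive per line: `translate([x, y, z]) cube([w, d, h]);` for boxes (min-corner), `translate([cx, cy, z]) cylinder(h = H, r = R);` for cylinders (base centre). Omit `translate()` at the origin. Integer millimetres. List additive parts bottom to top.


cube([220, 220, 60]);
translate([80, 140, 60]) cylinder(h = 200, r = 40);


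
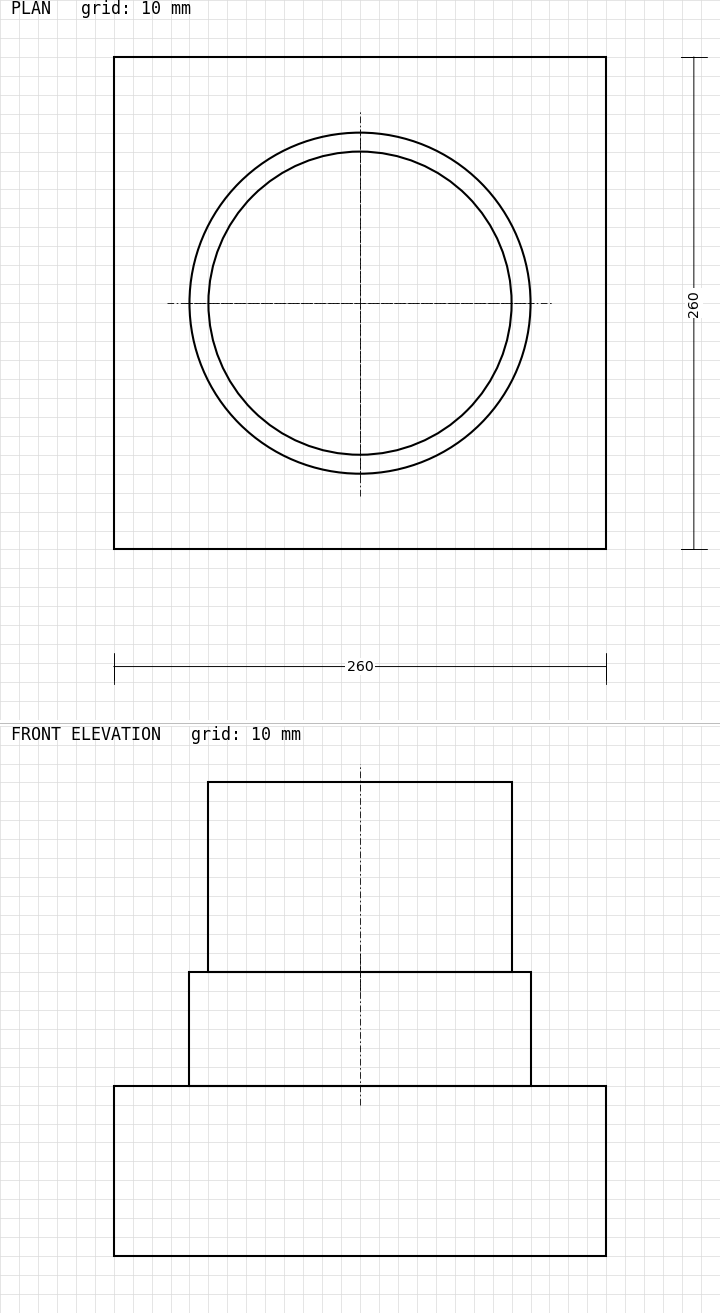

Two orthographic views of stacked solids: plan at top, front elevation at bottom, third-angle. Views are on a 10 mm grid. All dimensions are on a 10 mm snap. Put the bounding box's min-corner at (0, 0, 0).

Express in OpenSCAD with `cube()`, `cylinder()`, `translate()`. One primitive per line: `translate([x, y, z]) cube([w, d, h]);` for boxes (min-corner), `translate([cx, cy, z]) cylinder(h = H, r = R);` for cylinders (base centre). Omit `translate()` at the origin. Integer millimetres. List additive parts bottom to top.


cube([260, 260, 90]);
translate([130, 130, 90]) cylinder(h = 60, r = 90);
translate([130, 130, 150]) cylinder(h = 100, r = 80);


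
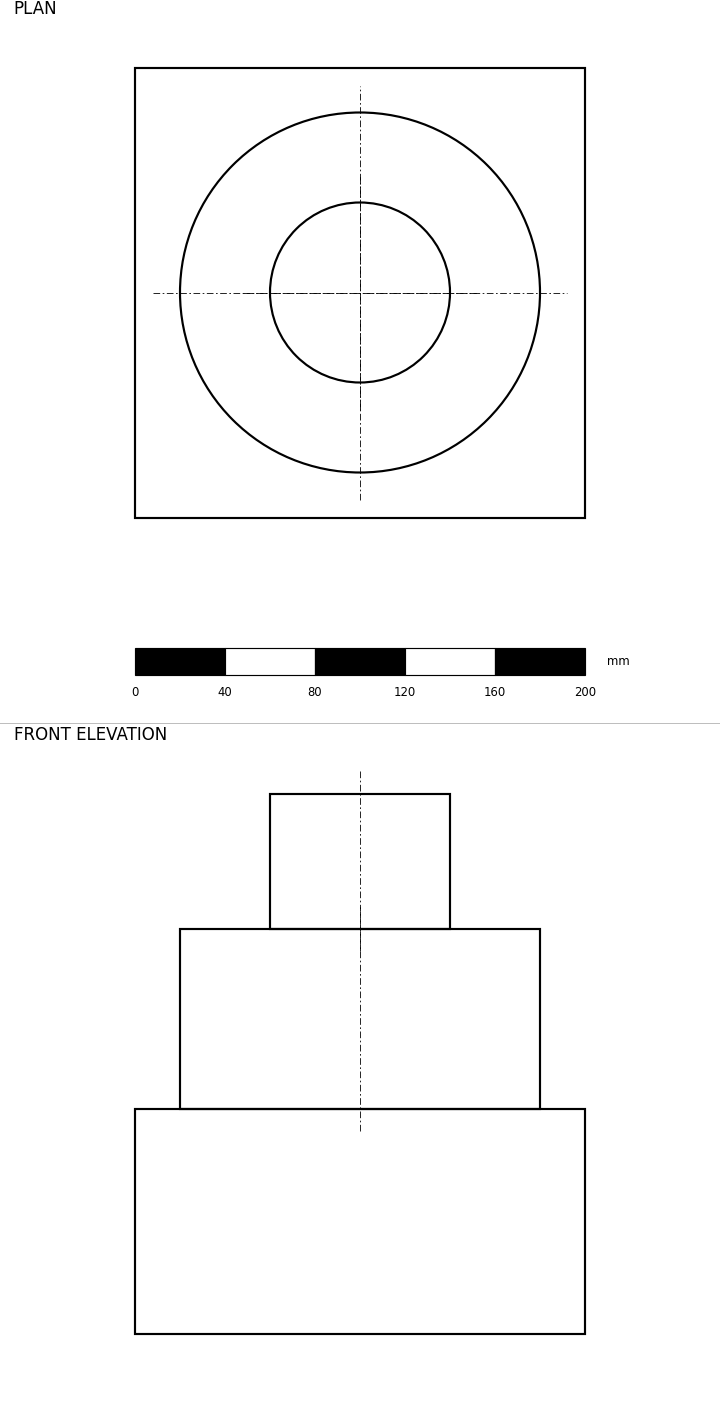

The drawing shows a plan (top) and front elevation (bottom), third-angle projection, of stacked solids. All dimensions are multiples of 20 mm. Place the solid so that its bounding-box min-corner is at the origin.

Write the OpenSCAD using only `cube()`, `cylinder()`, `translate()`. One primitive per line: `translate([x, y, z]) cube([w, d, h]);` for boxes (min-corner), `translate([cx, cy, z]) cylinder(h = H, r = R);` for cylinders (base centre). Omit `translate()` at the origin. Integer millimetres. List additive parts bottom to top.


cube([200, 200, 100]);
translate([100, 100, 100]) cylinder(h = 80, r = 80);
translate([100, 100, 180]) cylinder(h = 60, r = 40);
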